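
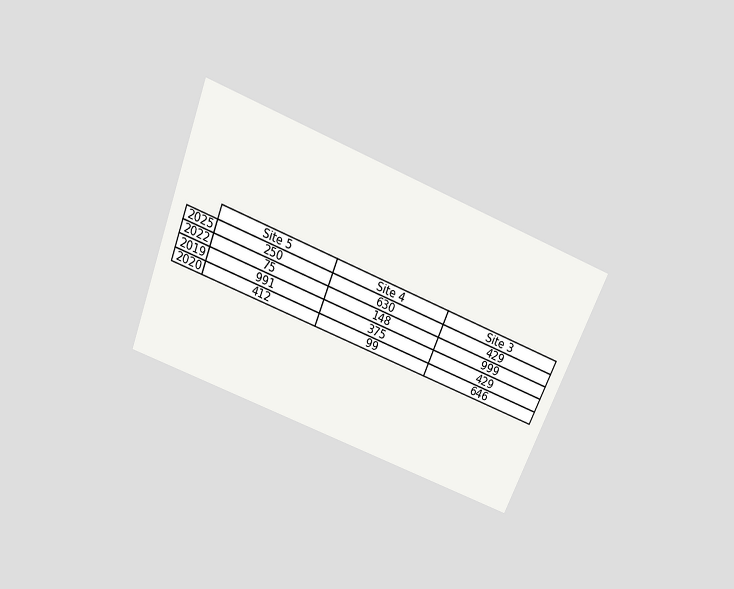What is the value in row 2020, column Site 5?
412

The chart is tilted about 22° clockwise and viewed slightly from above. The (2020, Site 5) cell reads 412.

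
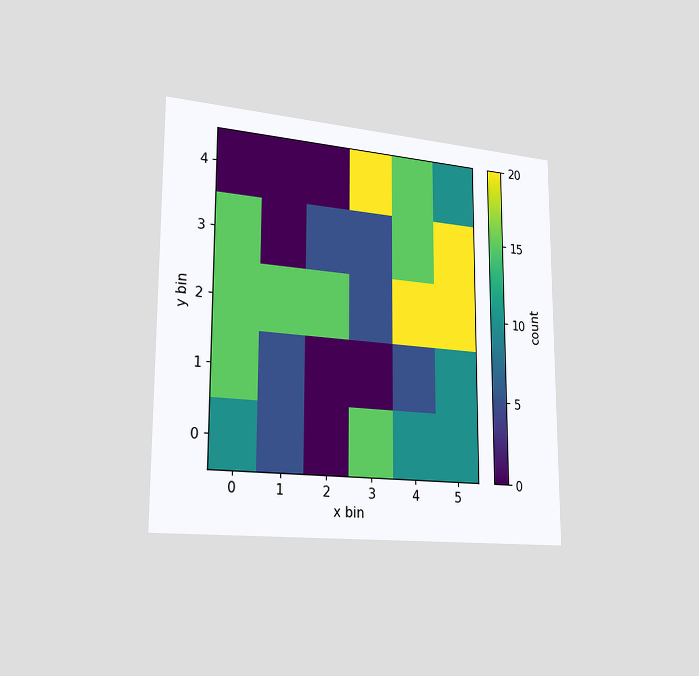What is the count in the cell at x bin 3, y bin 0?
The chart is viewed slightly from the left. Matching the cell (3, 0) against the colorbar gives 15.

15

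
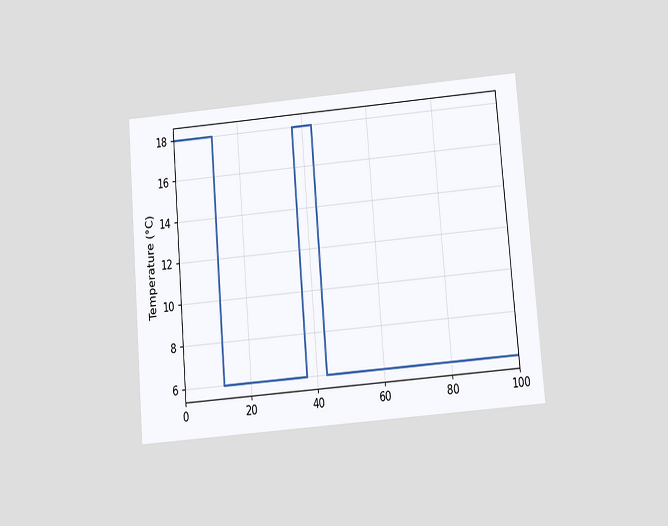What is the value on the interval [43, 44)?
The chart is tilted about 5° counter-clockwise and viewed at a slight angle. On [43, 44) the step sits at 6°C.

6°C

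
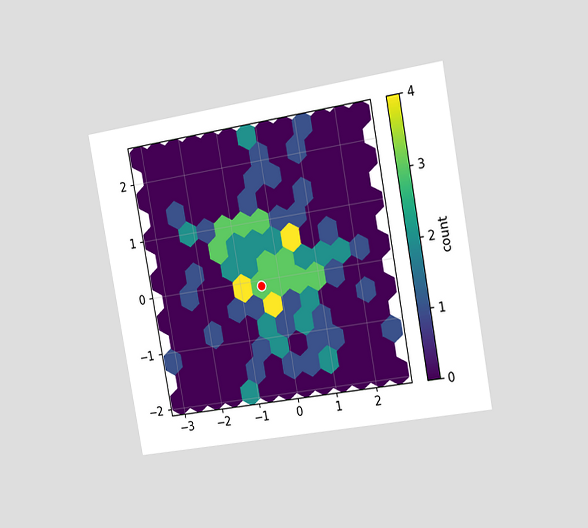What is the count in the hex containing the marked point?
3

The chart is tilted about 10° counter-clockwise and viewed slightly from the right. The marked hex reads 3 on the colorbar.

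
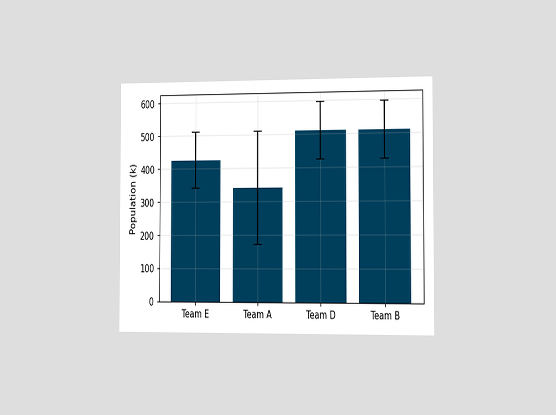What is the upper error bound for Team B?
The chart is viewed slightly from the right. The Team B bar's upper whisker reaches 595k.

595k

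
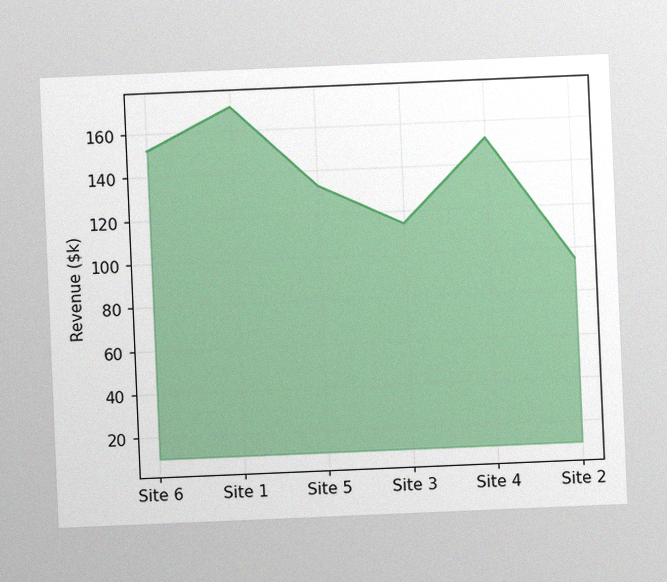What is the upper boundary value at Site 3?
The chart is tilted about 2° counter-clockwise, with some photo noise. At Site 3 the upper boundary is at $114k.

$114k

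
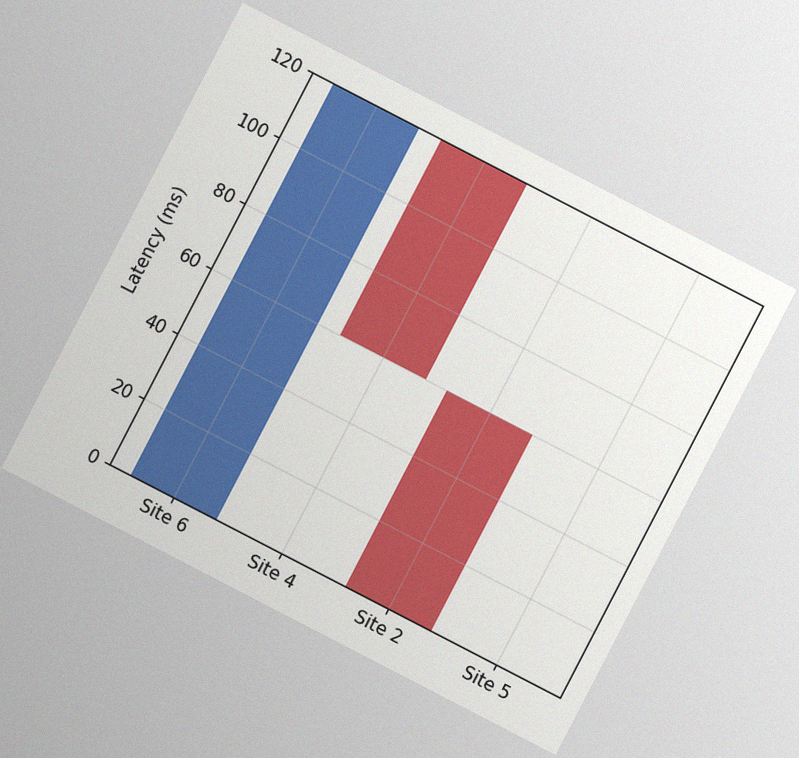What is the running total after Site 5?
The chart is tilted about 27° clockwise, with some photo noise. After Site 5 the running total reaches 0ms.

0ms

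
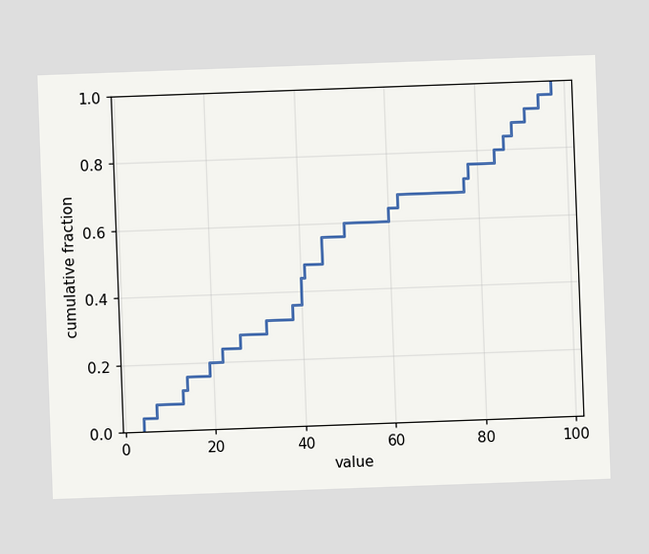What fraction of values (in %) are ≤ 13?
12%

The chart is tilted about 2° counter-clockwise. At x=13 the ECDF step is at 12%.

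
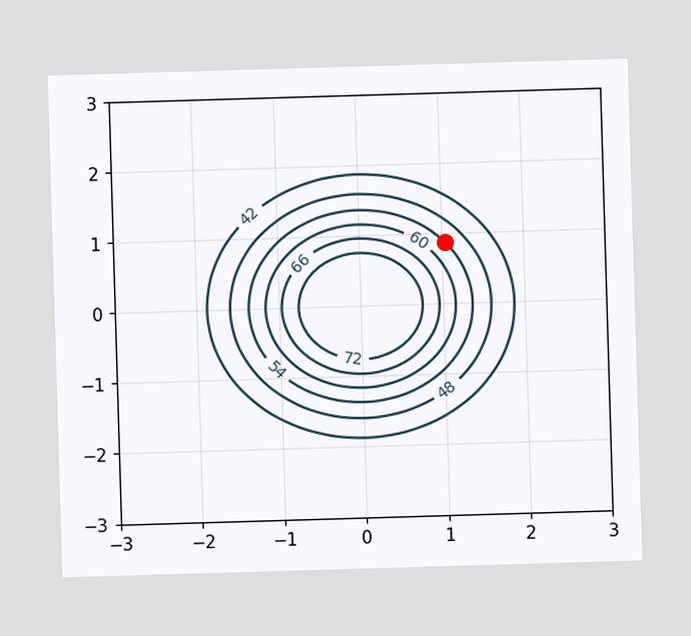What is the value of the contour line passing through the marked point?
54

The marked point sits on the contour labelled 54.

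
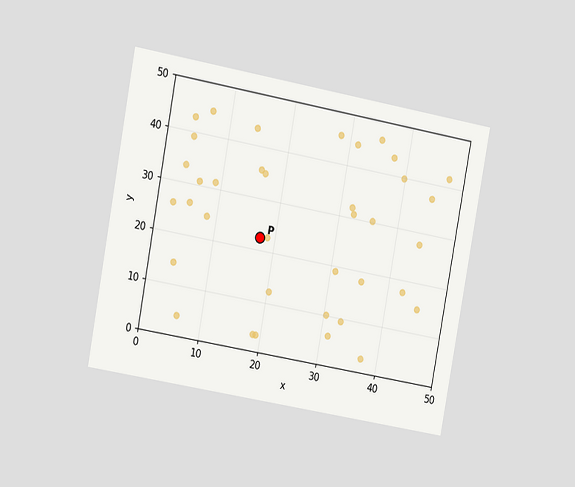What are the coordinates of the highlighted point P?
(17.5, 22.5)

The chart is tilted about 10° clockwise and viewed at a slight angle. Following the gridlines from P to each axis, P sits at (17.5, 22.5).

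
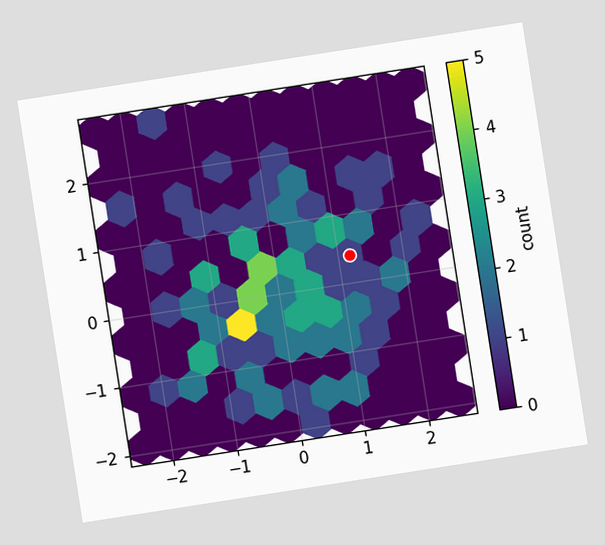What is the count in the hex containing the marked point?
1

The chart is tilted about 9° counter-clockwise. The marked hex reads 1 on the colorbar.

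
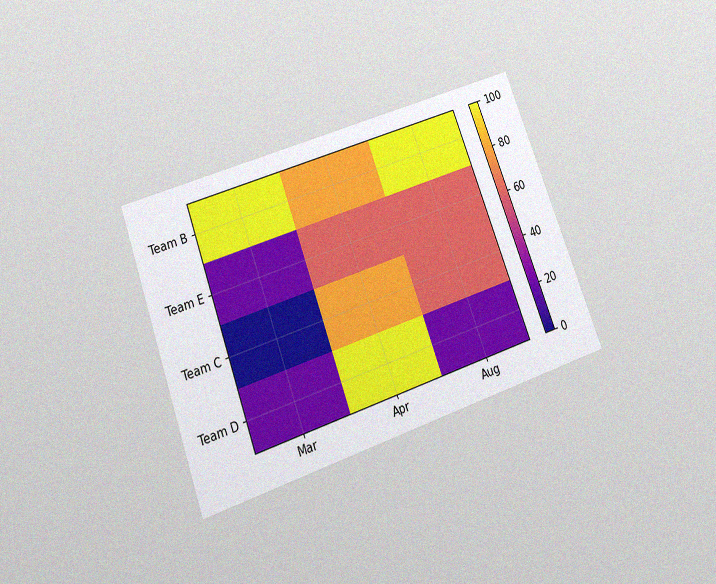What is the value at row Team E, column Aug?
The chart is tilted about 20° counter-clockwise and viewed slightly from below, with some photo noise. Matching cell (Team E, Aug) against the colorbar gives 60.

60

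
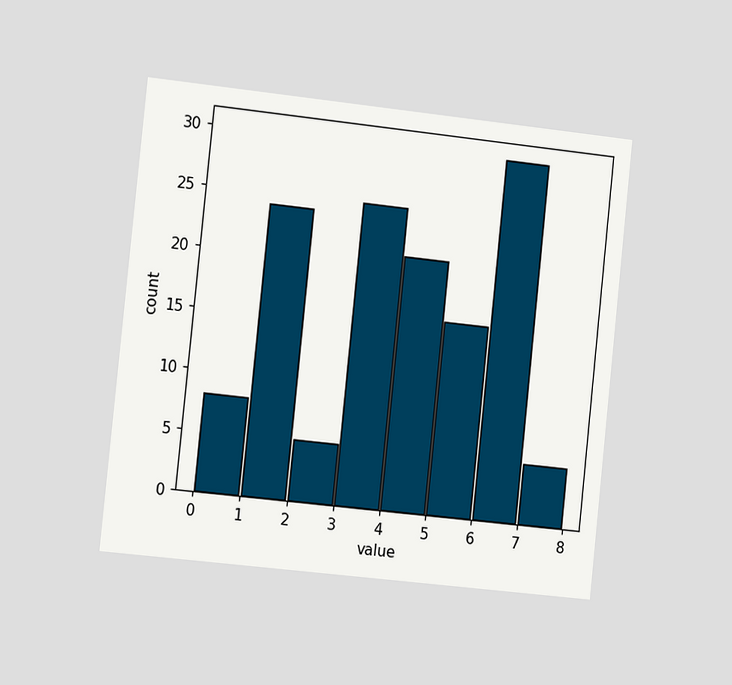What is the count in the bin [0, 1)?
8

The chart is tilted about 6° clockwise and viewed slightly from the left. The [0, 1) bin has height 8.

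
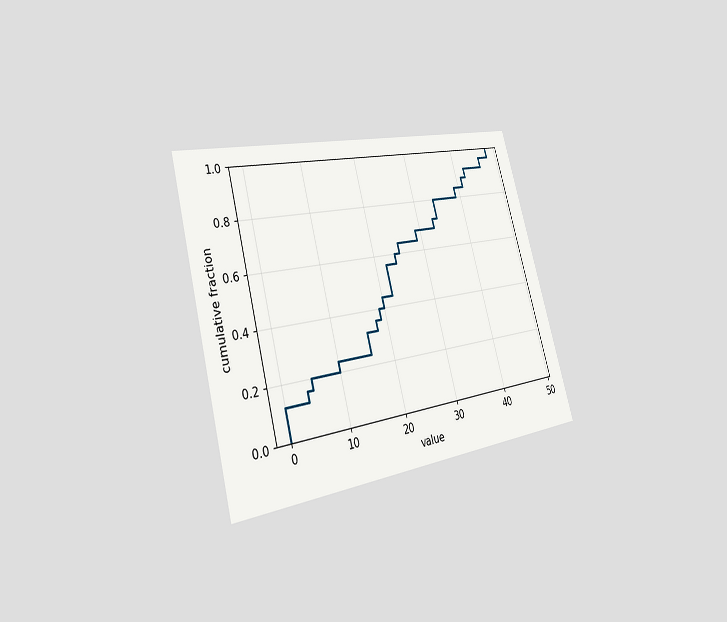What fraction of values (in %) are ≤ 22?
56%

The chart is tilted about 15° counter-clockwise and viewed slightly from the left. At x=22 the ECDF step is at 56%.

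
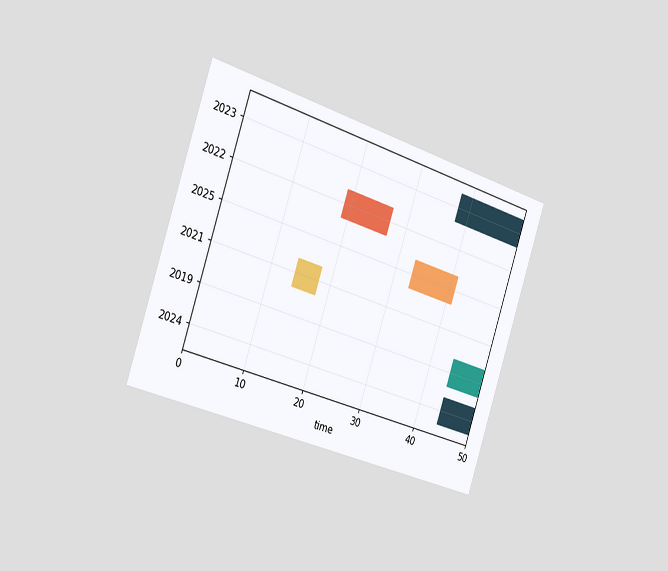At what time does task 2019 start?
44

The chart is tilted about 18° clockwise and viewed slightly from the left. The 2019 bar begins at t=44.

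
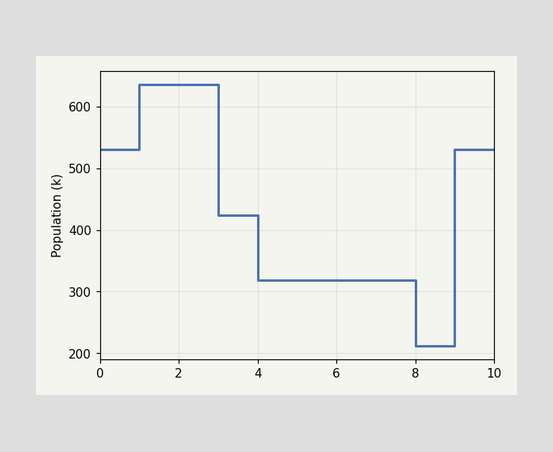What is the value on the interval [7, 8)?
318k

On [7, 8) the step sits at 318k.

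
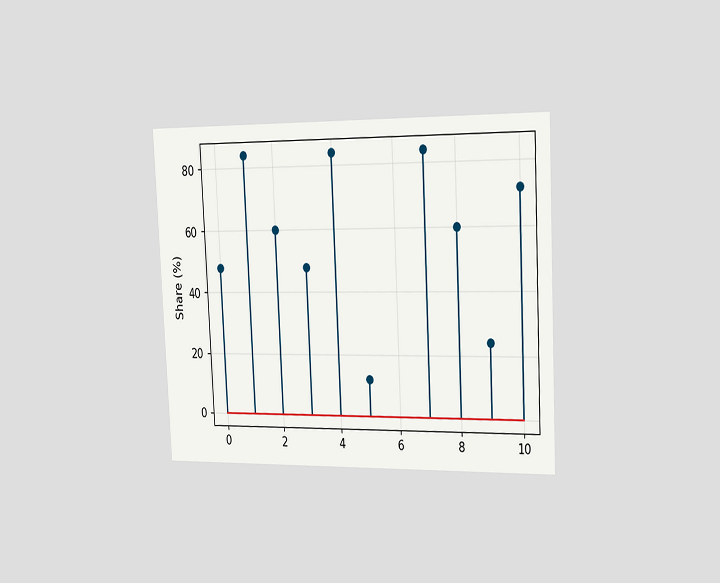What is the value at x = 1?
The chart is tilted about 3° counter-clockwise and viewed slightly from the right. The stem at x=1 reaches 84%.

84%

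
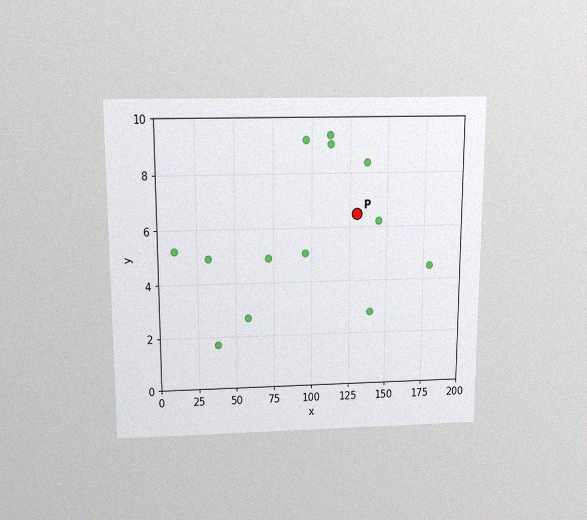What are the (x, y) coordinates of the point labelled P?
(130, 6.5)

The chart is viewed slightly from above, with some photo noise. Following the gridlines from P to each axis, P sits at (130, 6.5).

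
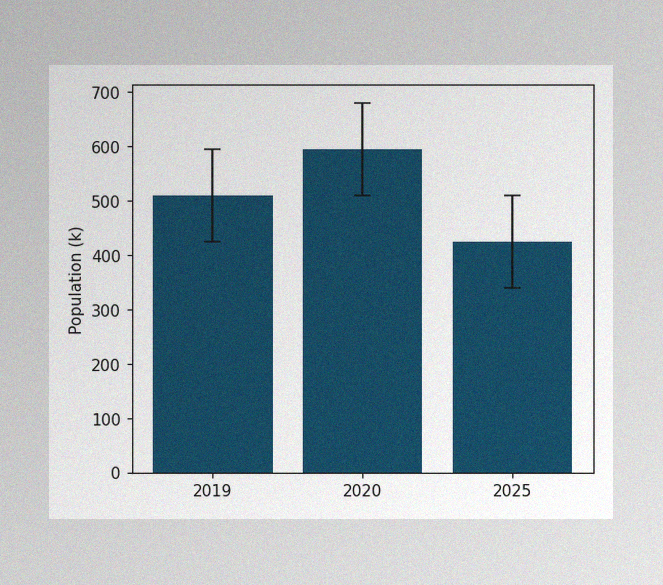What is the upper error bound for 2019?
595k

The image has some photo noise and uneven lighting. The 2019 bar's upper whisker reaches 595k.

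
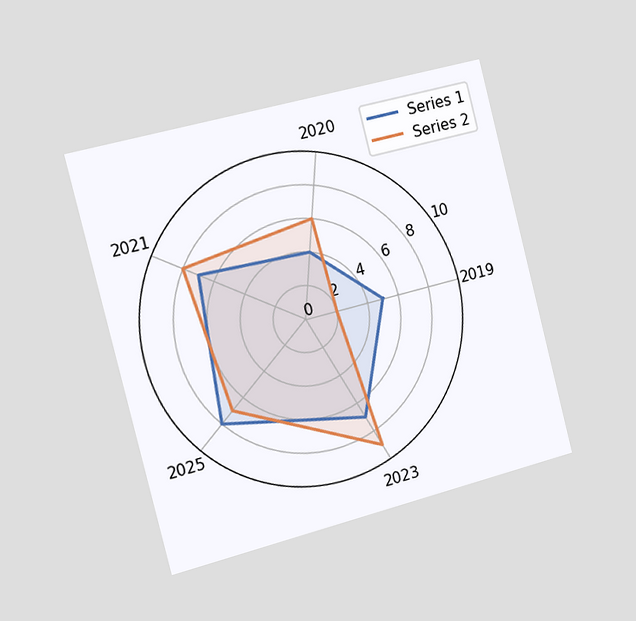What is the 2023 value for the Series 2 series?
9

The chart is tilted about 14° counter-clockwise and viewed slightly from the left. On the 2023 axis, Series 2 reaches 9.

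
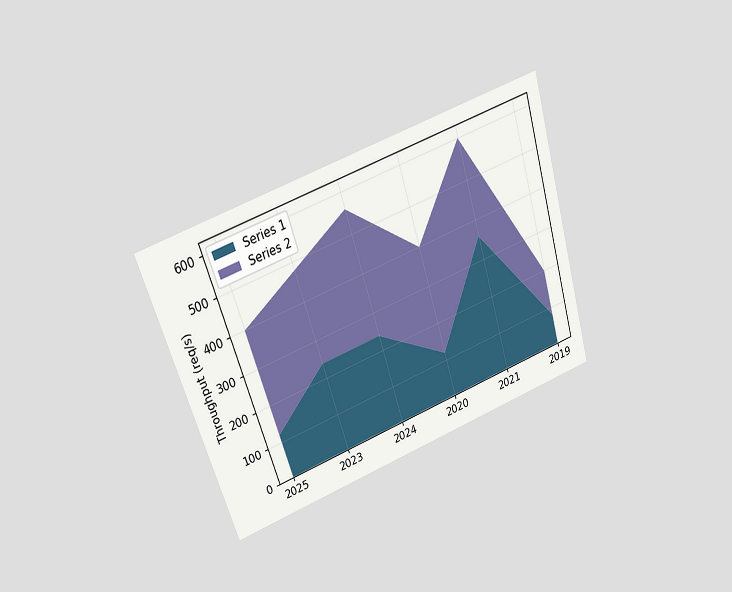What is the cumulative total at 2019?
200req/s

The chart is tilted about 18° counter-clockwise and viewed at a slight angle. The stacked total at 2019 reaches 200req/s.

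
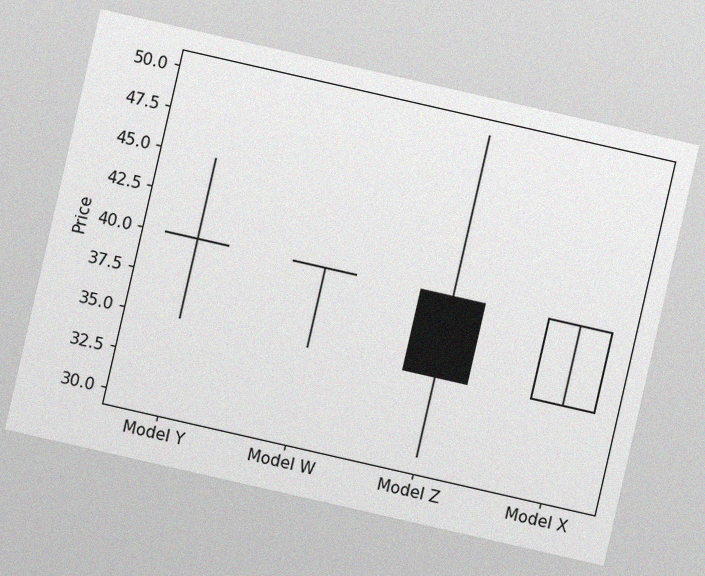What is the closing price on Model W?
40

The chart is tilted about 13° clockwise, with some photo noise. The Model W candle closes at 40.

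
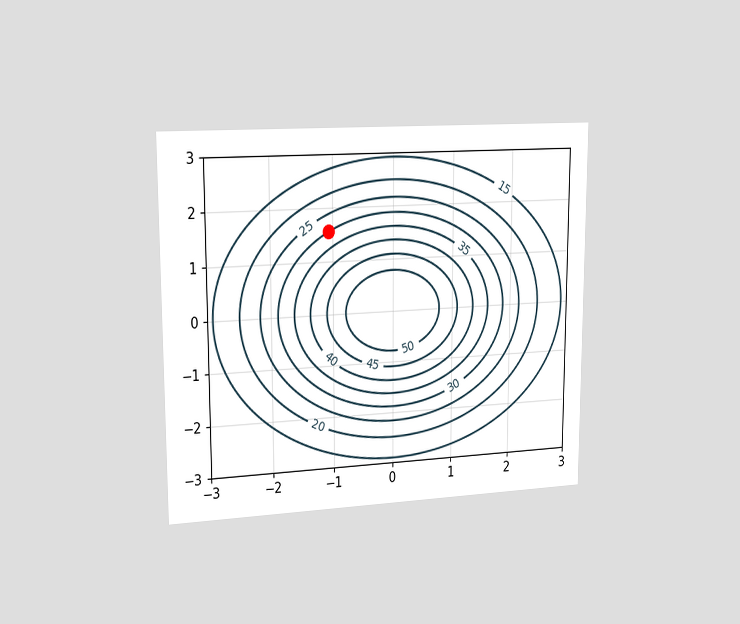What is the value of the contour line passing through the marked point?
The chart is viewed slightly from the left. The marked point sits on the contour labelled 30.

30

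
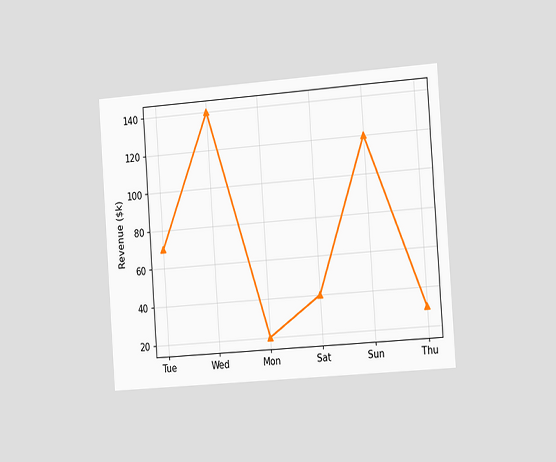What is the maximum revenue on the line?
The chart is tilted about 4° counter-clockwise and viewed slightly from the right. The highest point is at Wed, and reading across to the y-axis gives $140k.

$140k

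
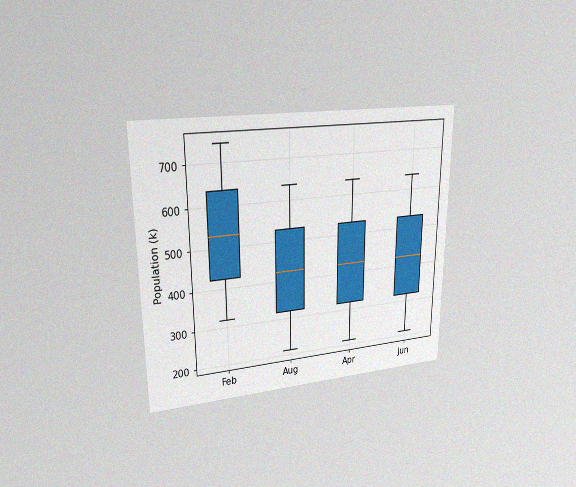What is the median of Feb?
The chart is viewed at a slight angle, with some photo noise. The median line in the Feb box sits at 530k.

530k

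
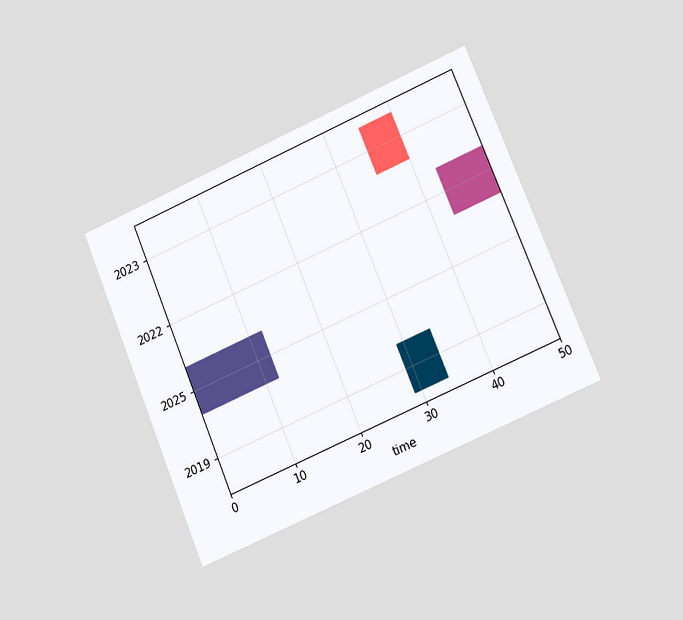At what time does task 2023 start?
35

The chart is tilted about 23° counter-clockwise and viewed slightly from the right. The 2023 bar begins at t=35.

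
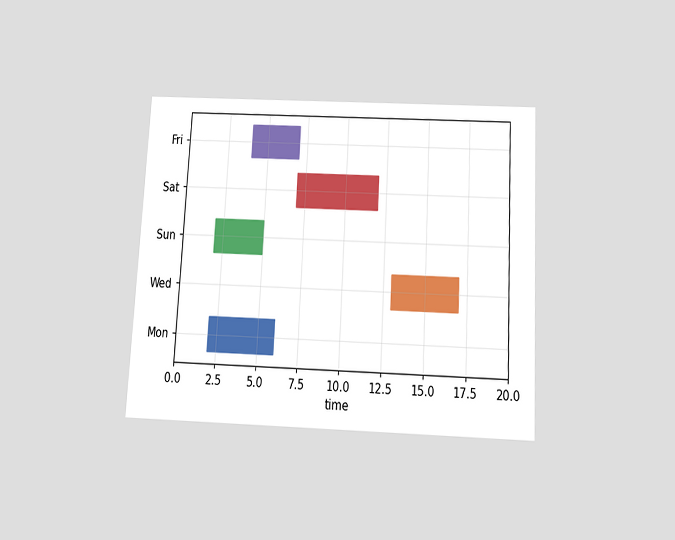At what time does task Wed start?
The chart is tilted about 3° clockwise and viewed slightly from below. The Wed bar begins at t=13.

13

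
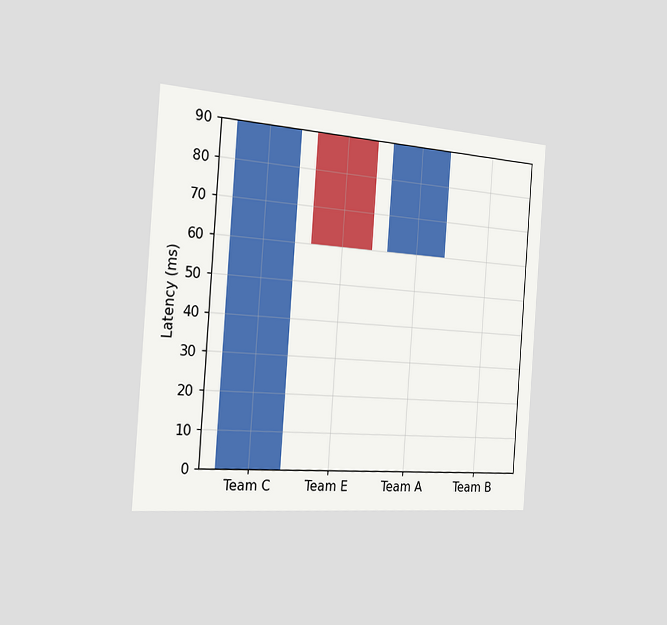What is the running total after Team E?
60ms

The chart is tilted about 4° clockwise and viewed slightly from the left. After Team E the running total reaches 60ms.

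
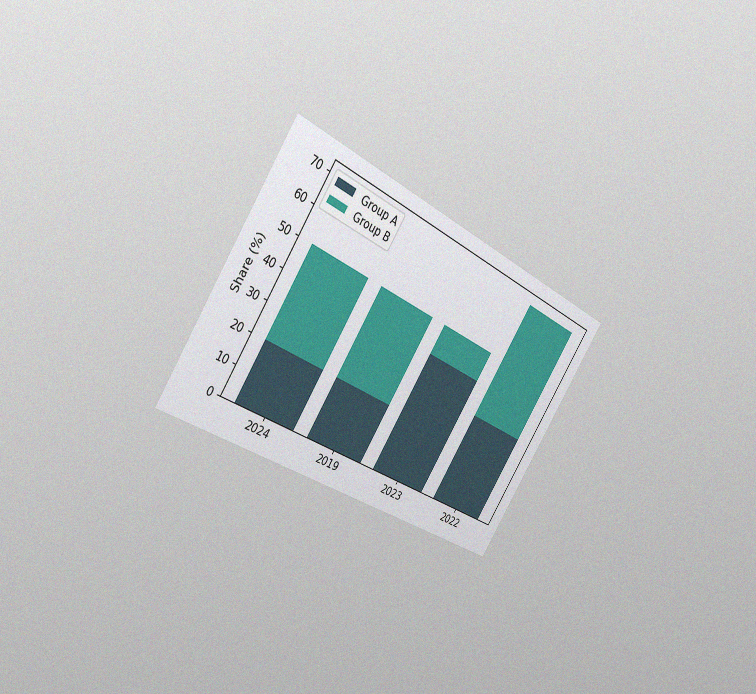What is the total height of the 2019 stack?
The chart is tilted about 33° clockwise and viewed slightly from the left, with some photo noise. The 2019 stack's top reaches 50% on the y-axis.

50%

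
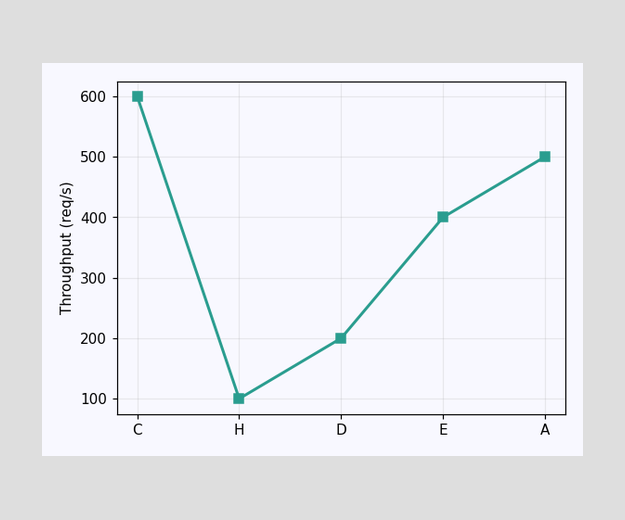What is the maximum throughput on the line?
600req/s

The highest point is at C, and reading across to the y-axis gives 600req/s.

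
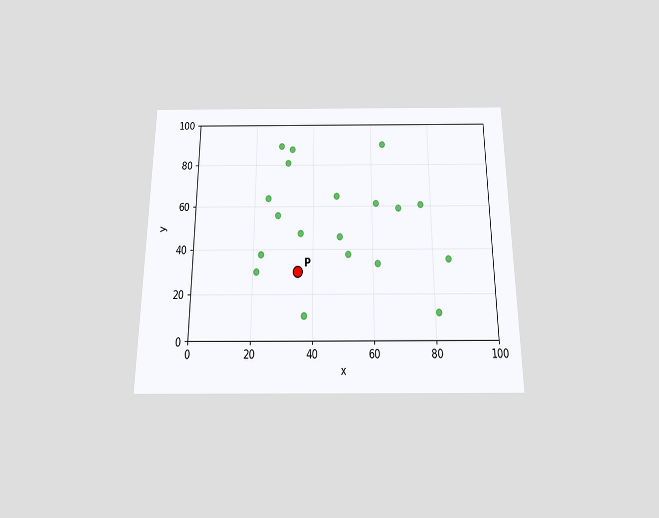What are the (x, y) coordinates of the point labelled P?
The chart is viewed slightly from below. Following the gridlines from P to each axis, P sits at (35, 30).

(35, 30)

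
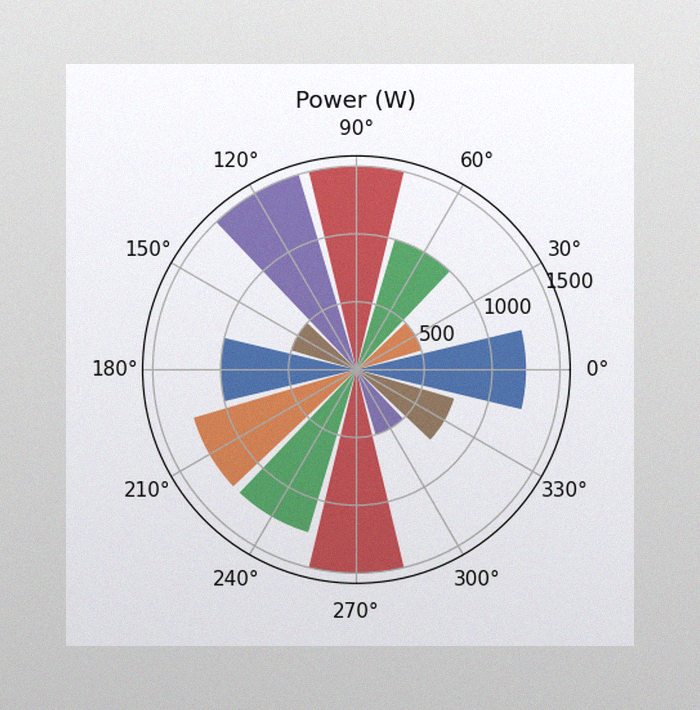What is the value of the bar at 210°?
The image has some photo noise and uneven lighting. The bar at 210° reaches 1250W on the radial axis.

1250W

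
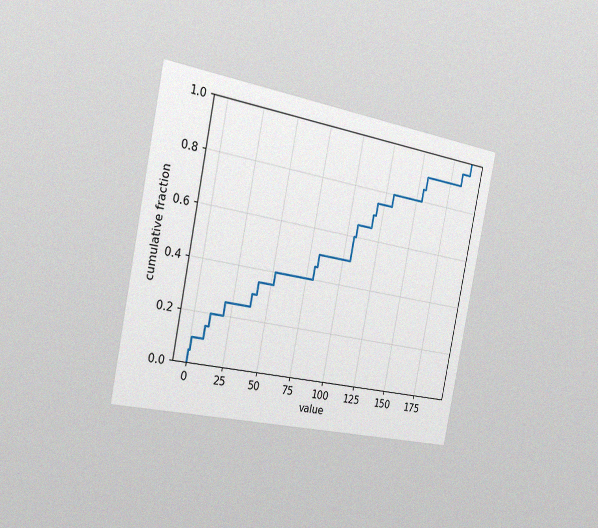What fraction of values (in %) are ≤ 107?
The chart is tilted about 11° clockwise and viewed slightly from the left, with some photo noise. At x=107 the ECDF step is at 65%.

65%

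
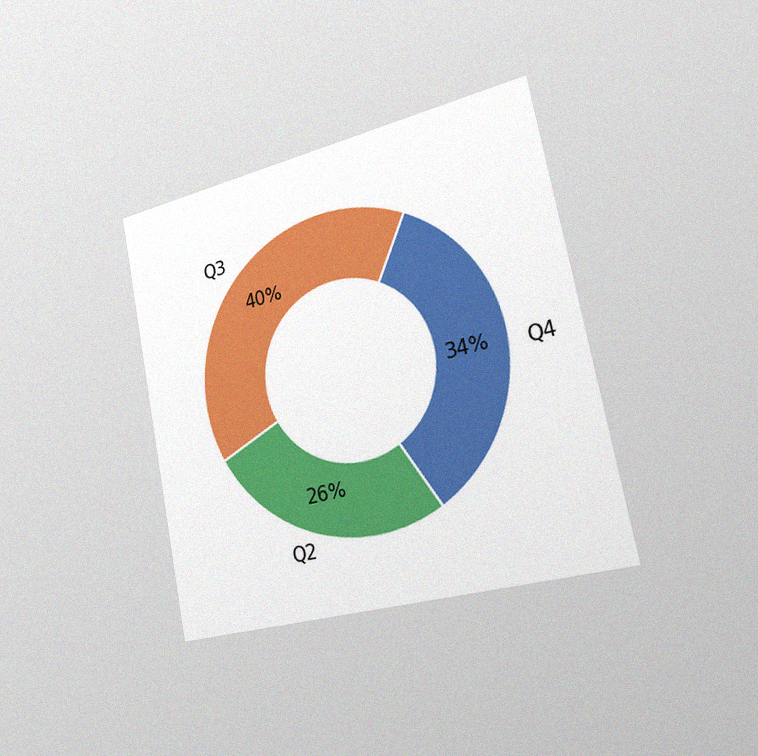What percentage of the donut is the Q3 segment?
The chart is tilted about 11° counter-clockwise and viewed slightly from the right, with some photo noise. The Q3 segment takes up 40% of the ring.

40%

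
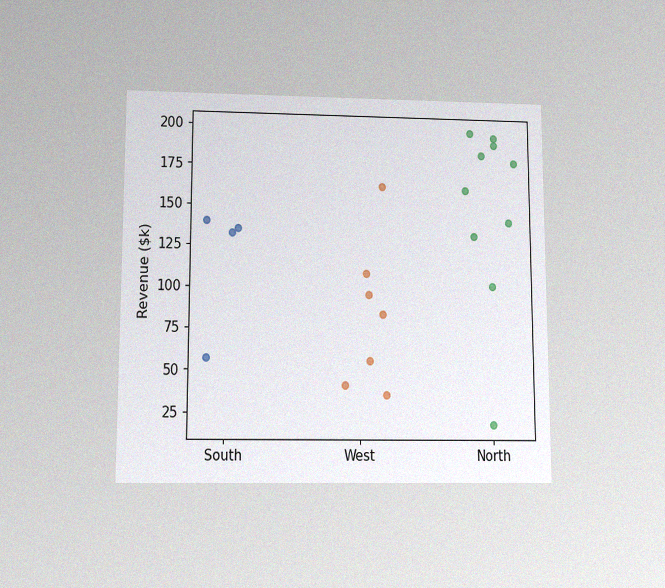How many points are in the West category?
7

The chart is viewed slightly from below, with some photo noise. Counting the markers in the West column gives 7.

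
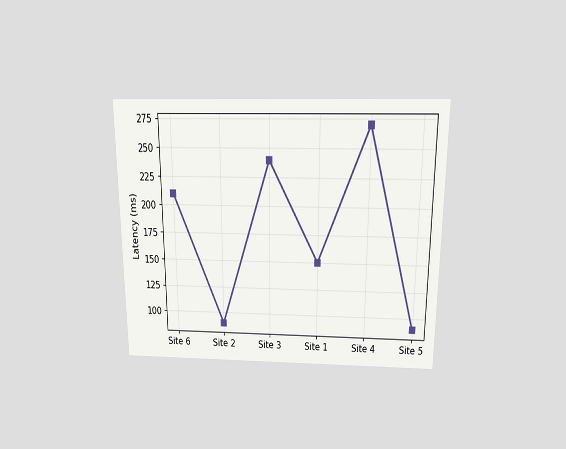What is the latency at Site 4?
The chart is viewed slightly from above. At Site 4, the line is at 270ms.

270ms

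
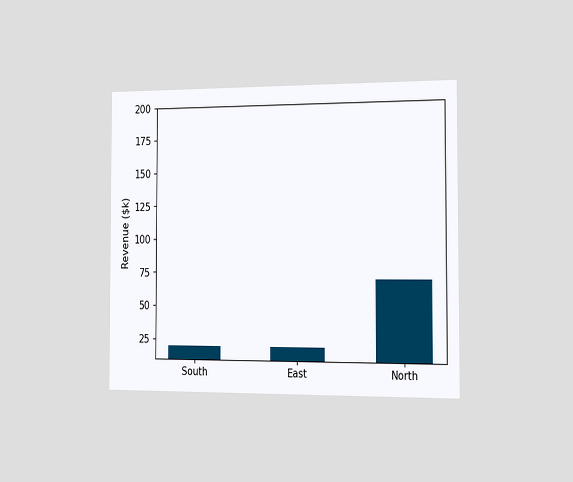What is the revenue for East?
$20k

The chart is viewed slightly from the right. Reading along the chart's y-axis, the East bar reaches $20k.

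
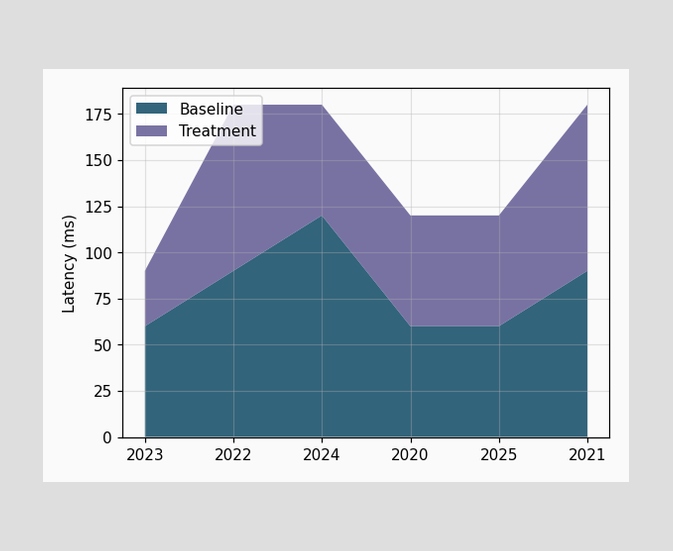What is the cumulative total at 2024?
180ms

The stacked total at 2024 reaches 180ms.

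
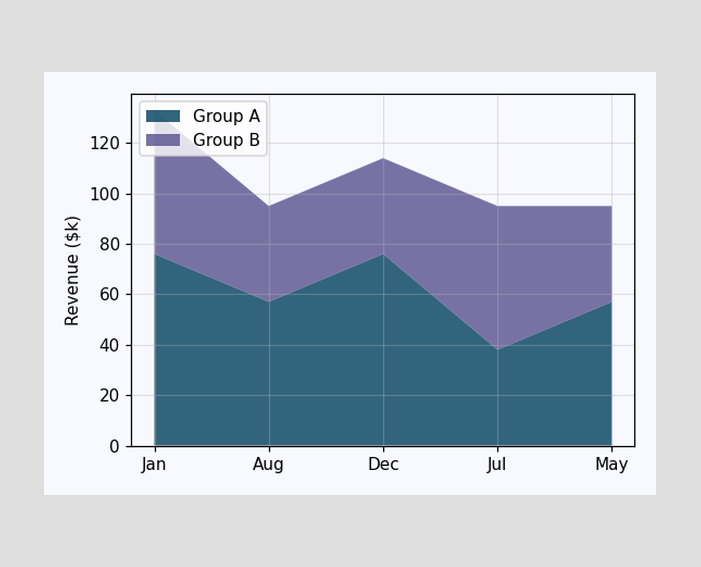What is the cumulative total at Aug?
The stacked total at Aug reaches $95k.

$95k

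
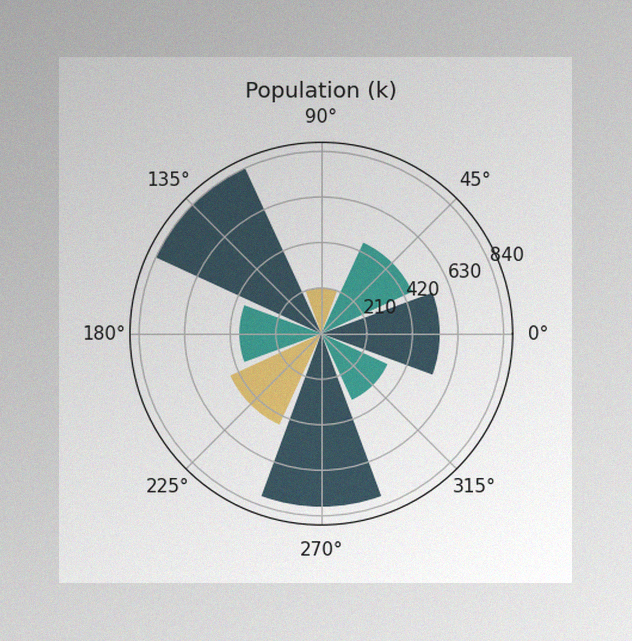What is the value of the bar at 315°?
336k

The image has some photo noise and uneven lighting. The bar at 315° reaches 336k on the radial axis.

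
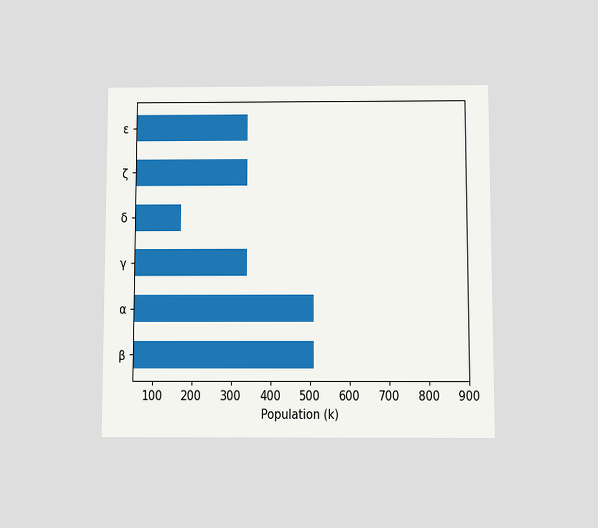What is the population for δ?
The chart is viewed slightly from below. Reading along the chart's x-axis, the δ bar reaches 170k.

170k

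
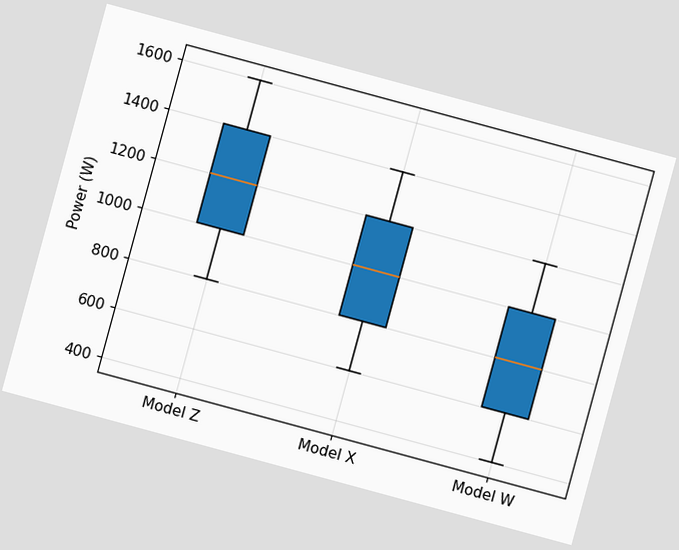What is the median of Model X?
1000W

The chart is tilted about 15° clockwise. The median line in the Model X box sits at 1000W.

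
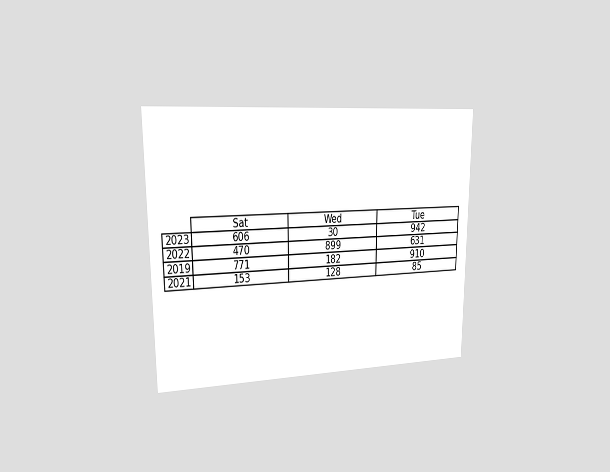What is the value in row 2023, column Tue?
942

The chart is viewed slightly from the left. The (2023, Tue) cell reads 942.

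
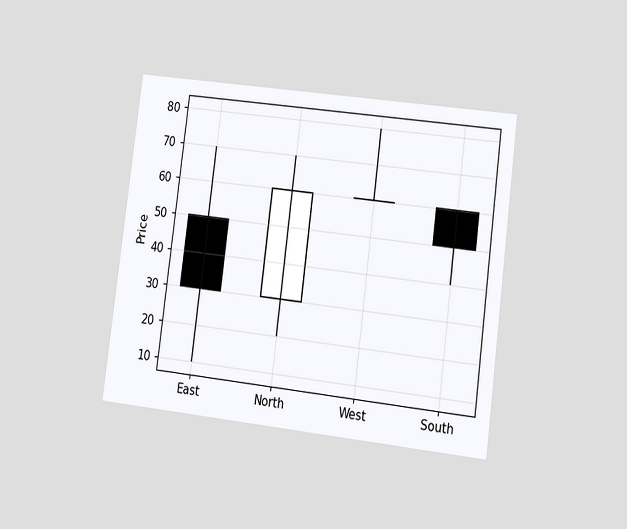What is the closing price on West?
The chart is tilted about 7° clockwise and viewed at a slight angle. The West candle closes at 60.

60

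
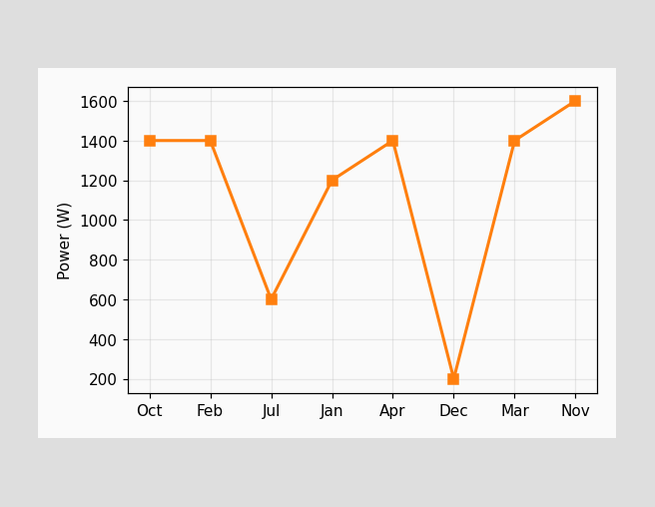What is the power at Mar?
At Mar, the line is at 1400W.

1400W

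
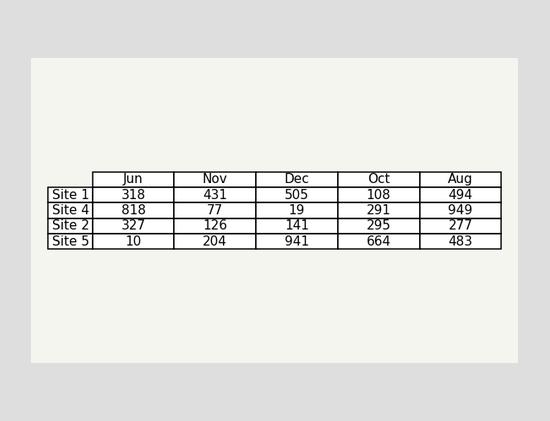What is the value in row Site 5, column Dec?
941

The (Site 5, Dec) cell reads 941.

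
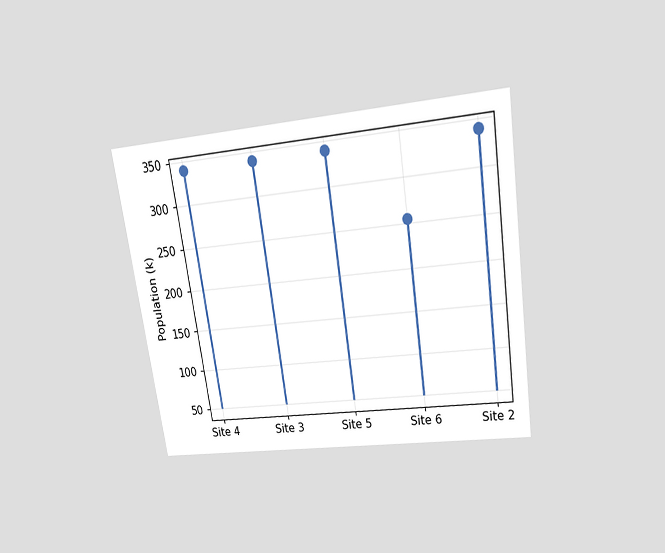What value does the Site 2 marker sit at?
340k

The chart is tilted about 9° counter-clockwise and viewed slightly from above. The Site 2 marker sits at 340k.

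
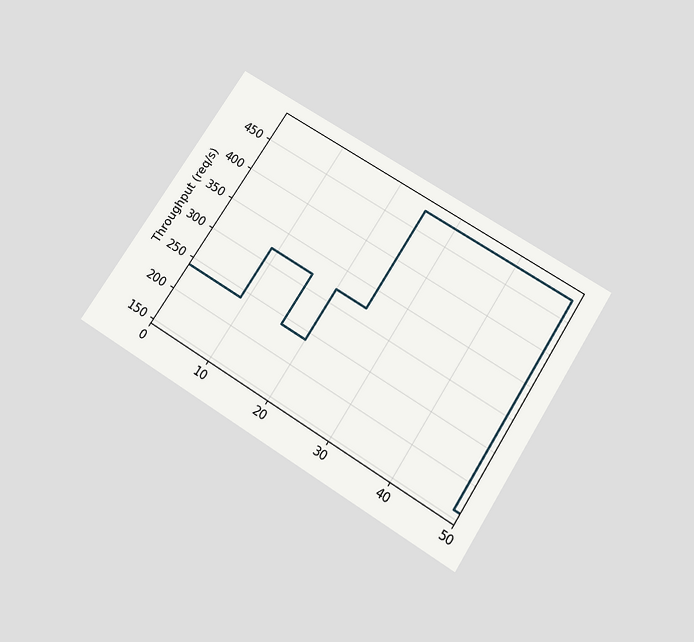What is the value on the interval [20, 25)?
320req/s

The chart is tilted about 33° clockwise and viewed slightly from below. On [20, 25) the step sits at 320req/s.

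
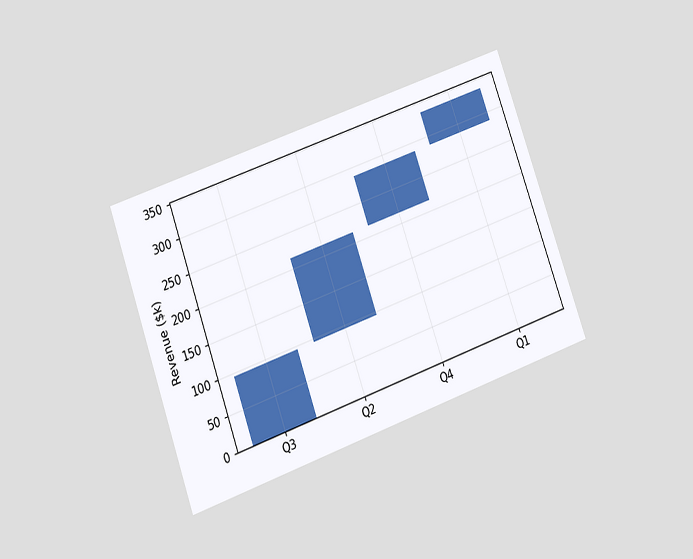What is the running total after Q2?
The chart is tilted about 20° counter-clockwise and viewed at a slight angle. After Q2 the running total reaches $216k.

$216k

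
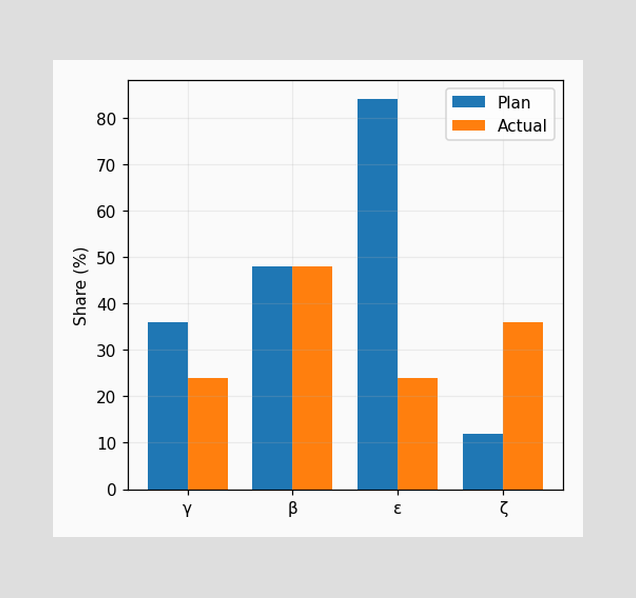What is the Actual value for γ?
24%

The Actual bar at γ reaches 24% on the y-axis.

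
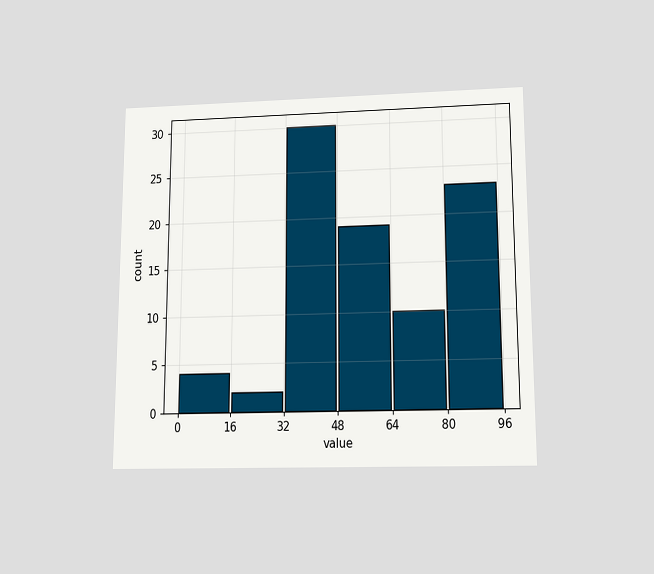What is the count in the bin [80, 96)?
23

The chart is viewed slightly from below. The [80, 96) bin has height 23.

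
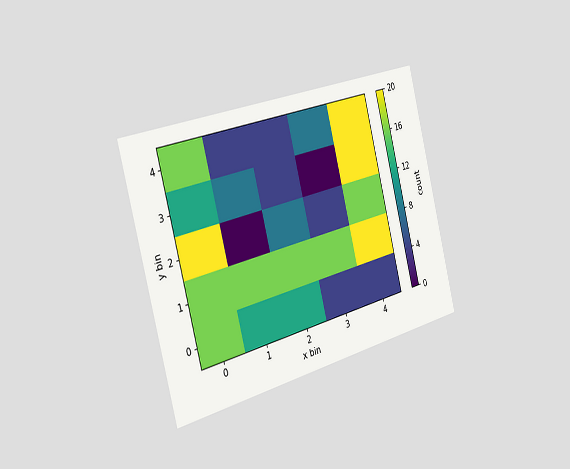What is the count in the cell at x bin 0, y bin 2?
20

The chart is tilted about 15° counter-clockwise and viewed slightly from the left. Matching the cell (0, 2) against the colorbar gives 20.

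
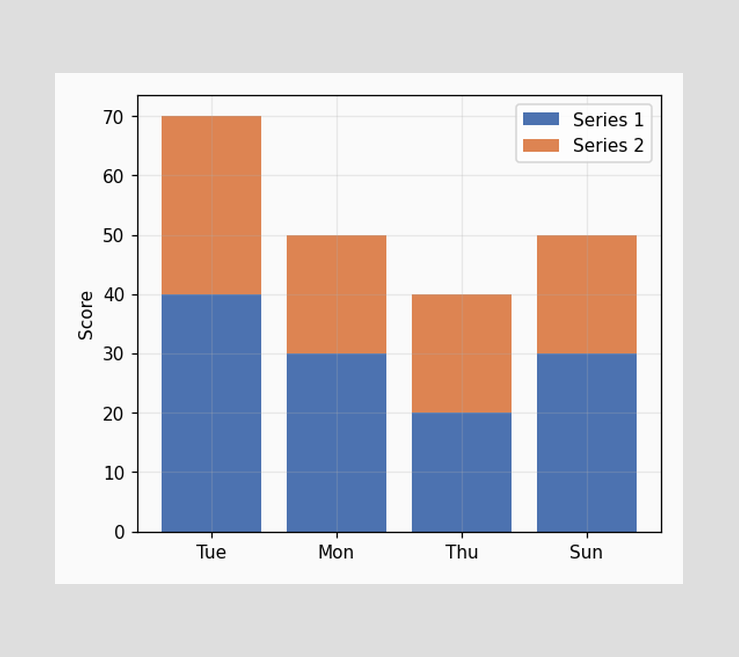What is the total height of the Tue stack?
The Tue stack's top reaches 70 on the y-axis.

70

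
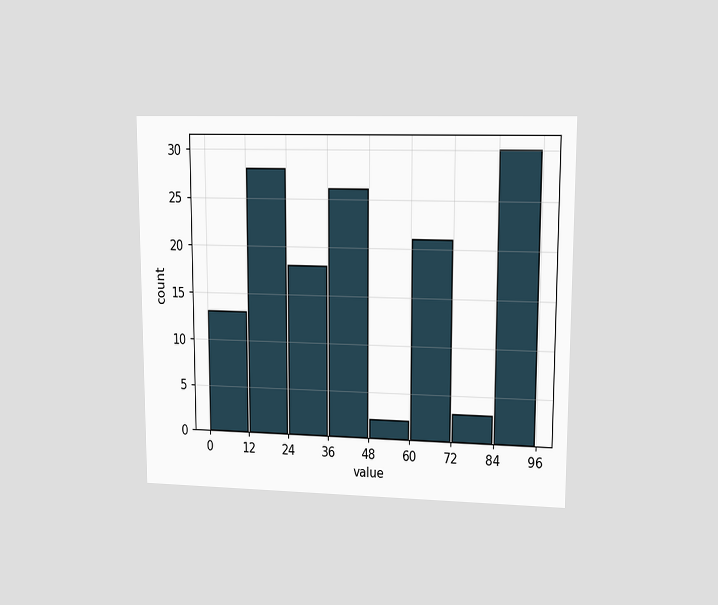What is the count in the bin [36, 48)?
26

The chart is viewed at a slight angle. The [36, 48) bin has height 26.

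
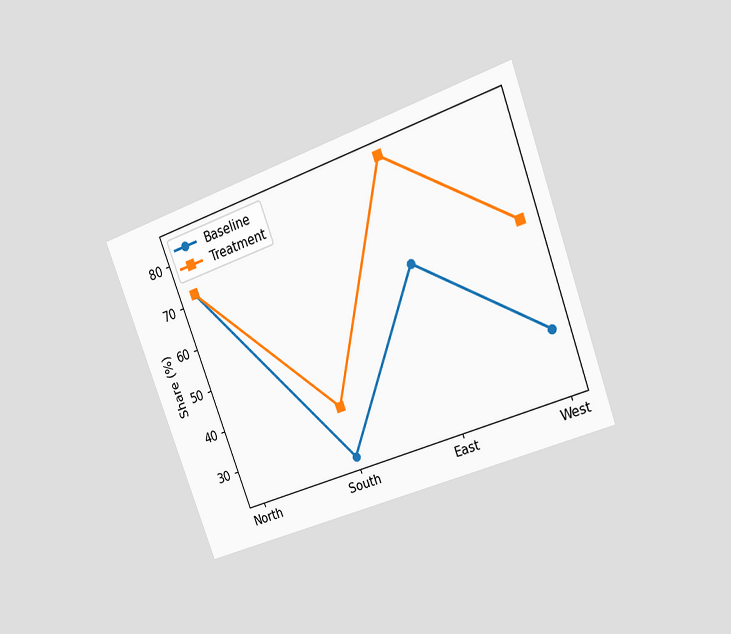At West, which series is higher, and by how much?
Treatment, by 24%

The chart is tilted about 20° counter-clockwise and viewed at a slight angle. At West, Treatment sits above the other line by 24%.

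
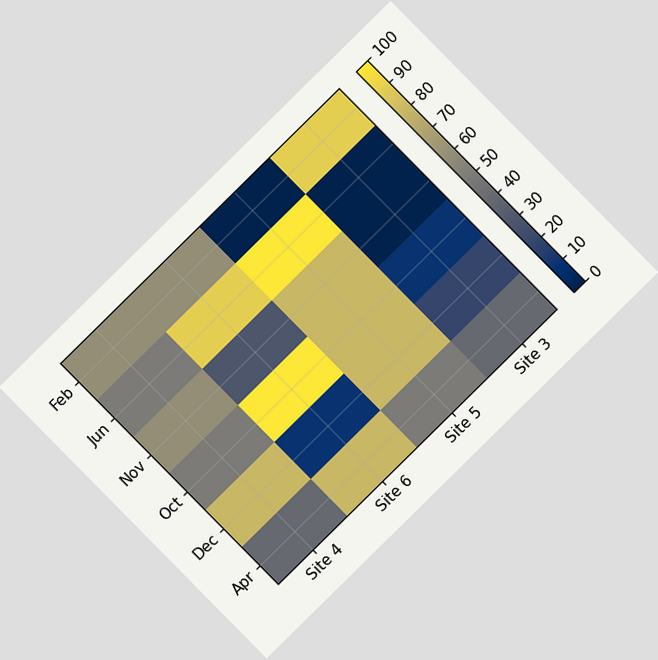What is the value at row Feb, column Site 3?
90

The chart is tilted about 45° counter-clockwise. Matching cell (Feb, Site 3) against the colorbar gives 90.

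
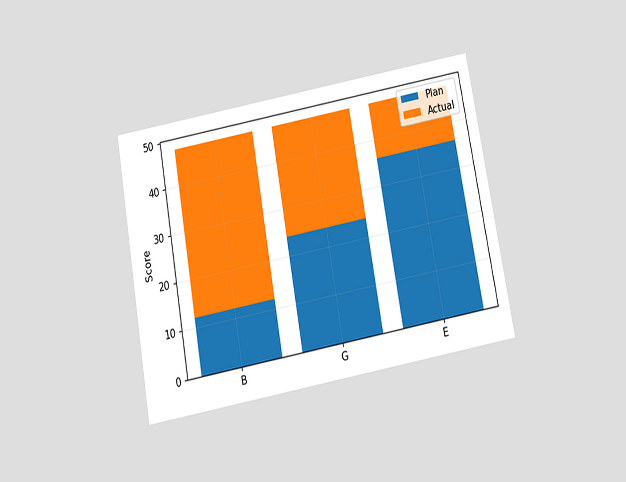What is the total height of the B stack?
The chart is tilted about 10° counter-clockwise and viewed slightly from below. The B stack's top reaches 48 on the y-axis.

48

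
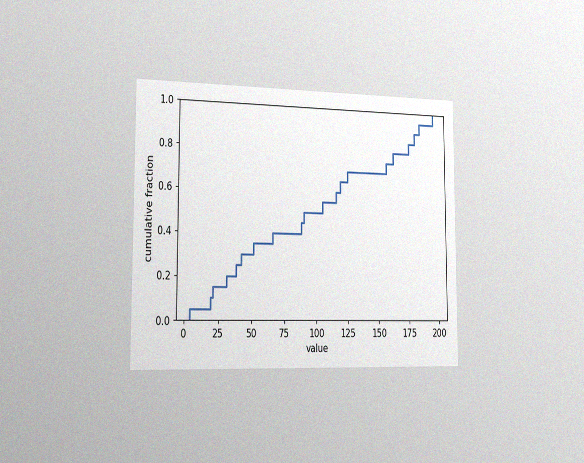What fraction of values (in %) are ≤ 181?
90%

The chart is viewed slightly from the left, with some photo noise. At x=181 the ECDF step is at 90%.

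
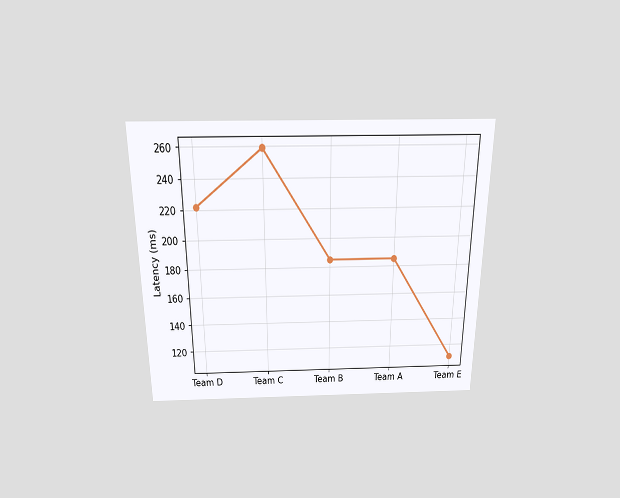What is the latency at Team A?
185ms

The chart is viewed slightly from above. At Team A, the line is at 185ms.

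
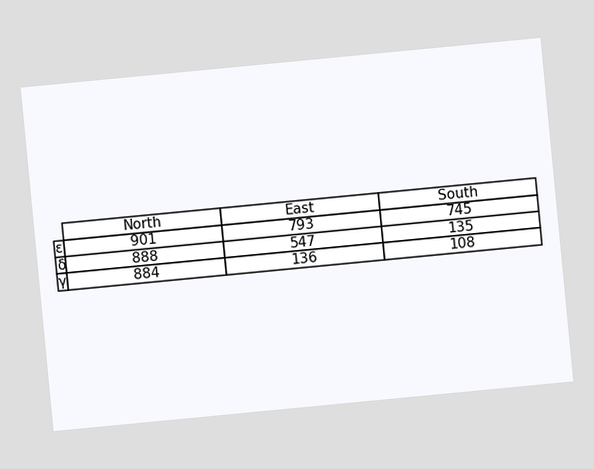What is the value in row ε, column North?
901

The chart is tilted about 5° counter-clockwise. The (ε, North) cell reads 901.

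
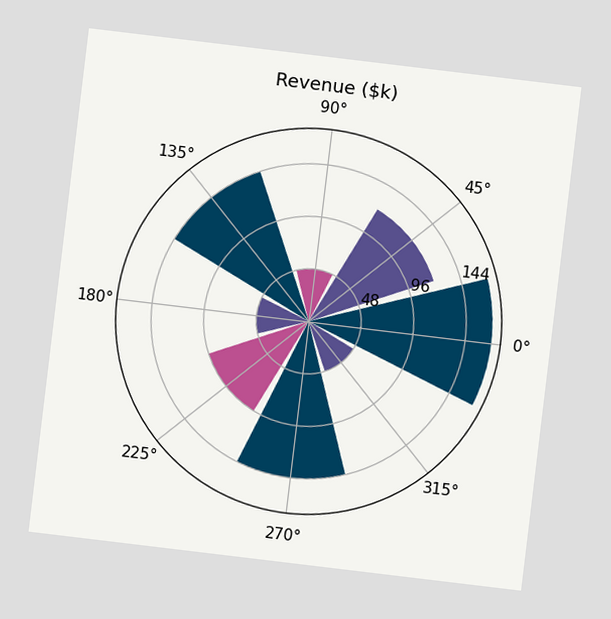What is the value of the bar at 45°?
$120k

The chart is tilted about 7° clockwise. The bar at 45° reaches $120k on the radial axis.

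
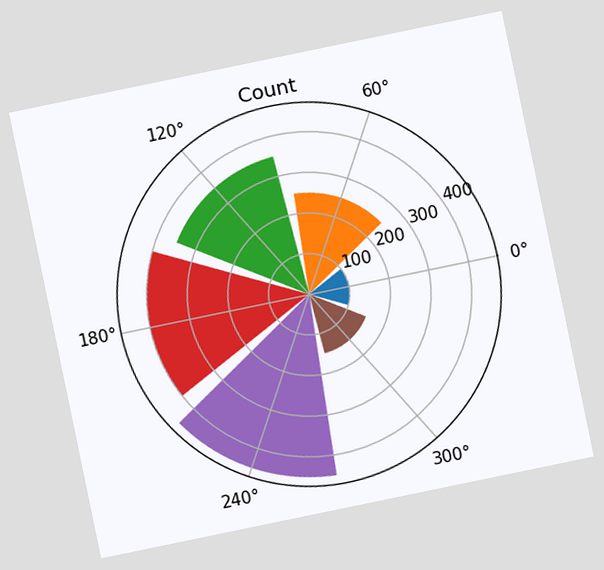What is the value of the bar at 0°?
100

The chart is tilted about 12° counter-clockwise. The bar at 0° reaches 100 on the radial axis.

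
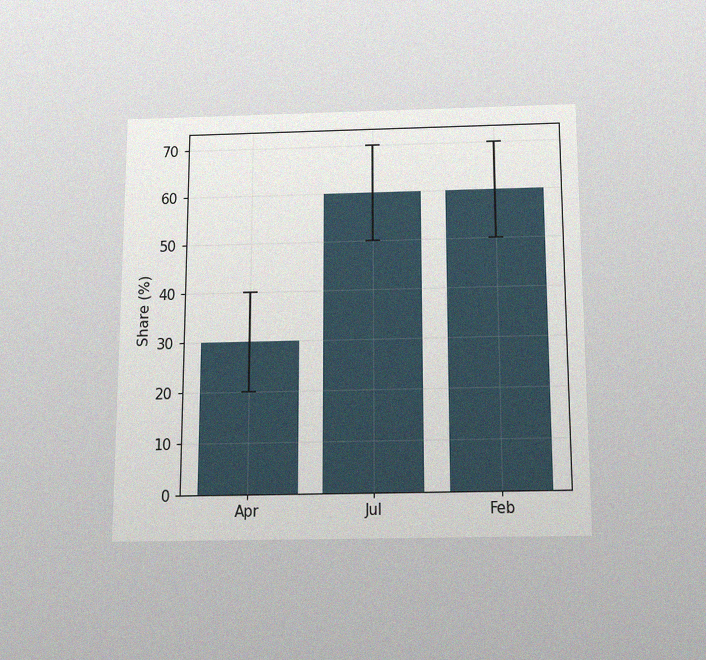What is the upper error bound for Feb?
70%

The chart is viewed slightly from below, with some photo noise. The Feb bar's upper whisker reaches 70%.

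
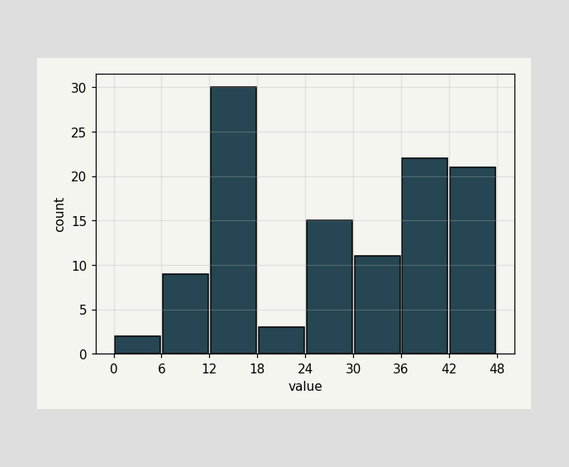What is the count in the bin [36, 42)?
The [36, 42) bin has height 22.

22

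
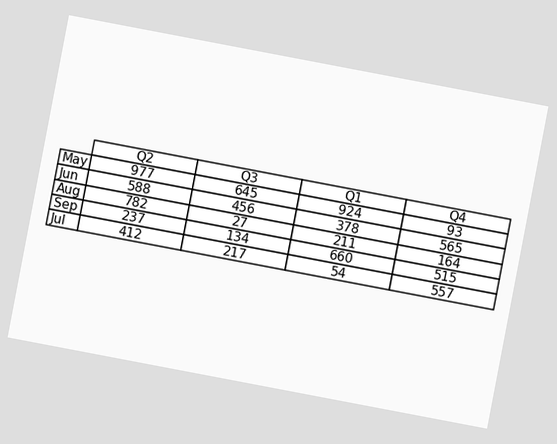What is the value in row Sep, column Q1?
660

The chart is tilted about 11° clockwise. The (Sep, Q1) cell reads 660.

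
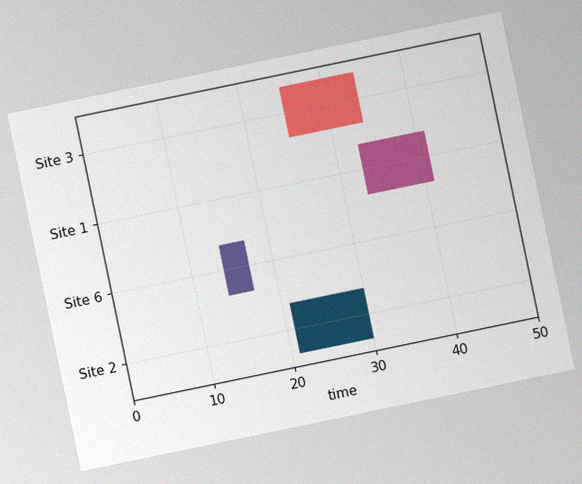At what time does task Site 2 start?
21

The chart is tilted about 12° counter-clockwise, with some photo noise. The Site 2 bar begins at t=21.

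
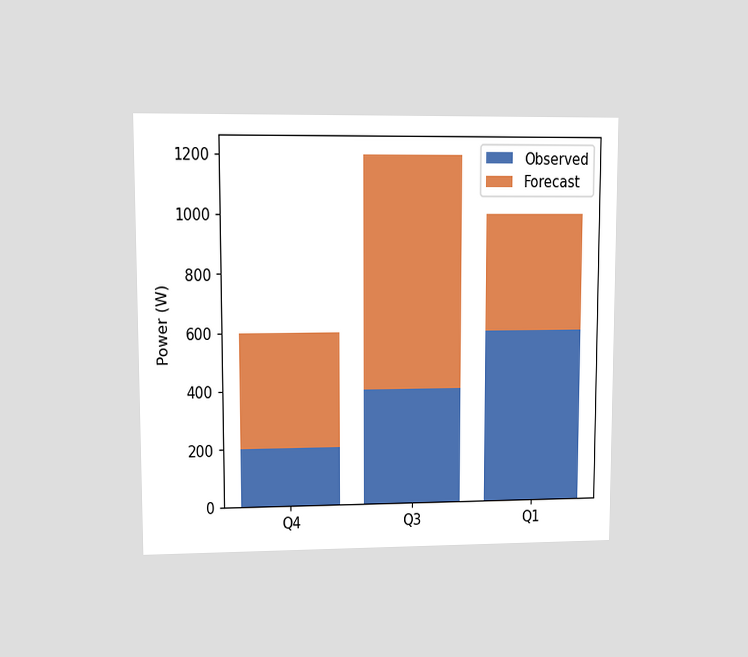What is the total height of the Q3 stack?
The chart is viewed at a slight angle. The Q3 stack's top reaches 1200W on the y-axis.

1200W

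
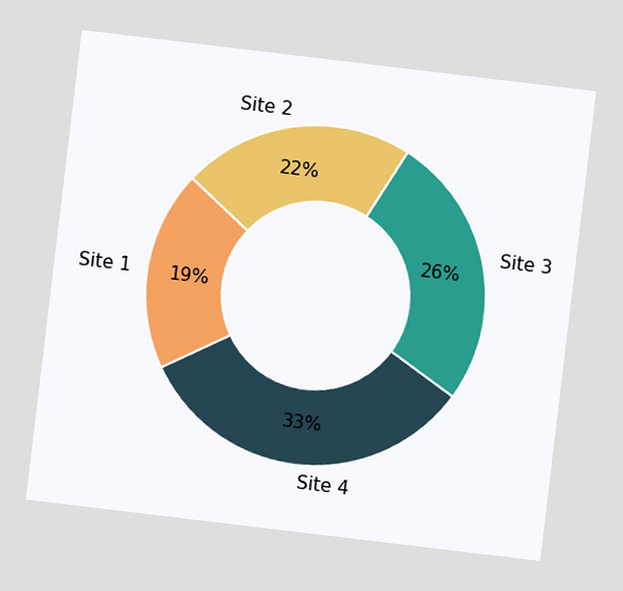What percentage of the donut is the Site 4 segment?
The chart is tilted about 7° clockwise. The Site 4 segment takes up 33% of the ring.

33%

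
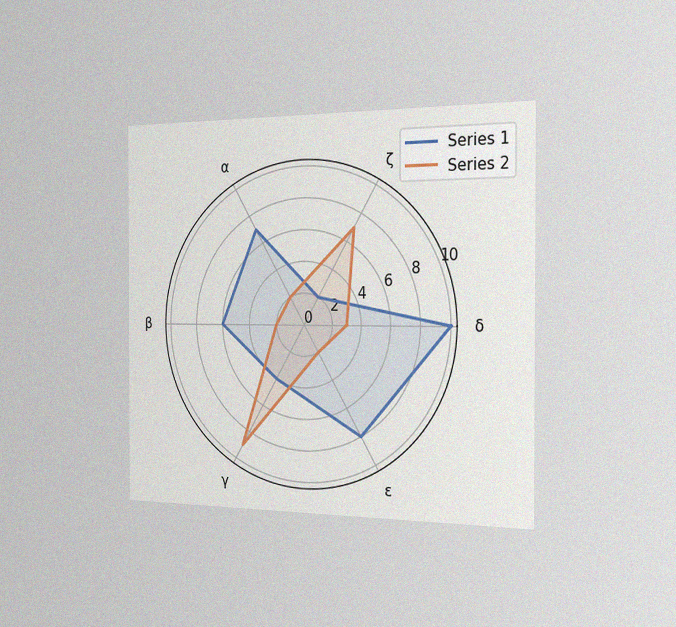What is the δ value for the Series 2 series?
3

The chart is viewed slightly from the right, with some photo noise. On the δ axis, Series 2 reaches 3.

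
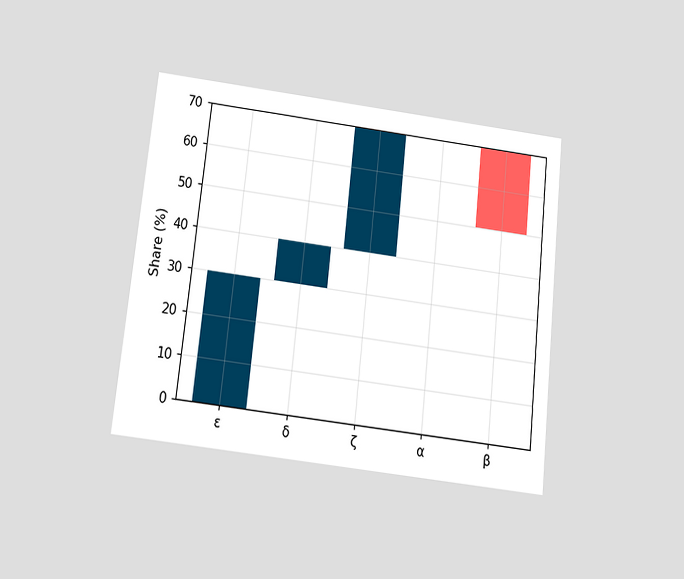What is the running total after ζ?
The chart is tilted about 6° clockwise and viewed slightly from below. After ζ the running total reaches 70%.

70%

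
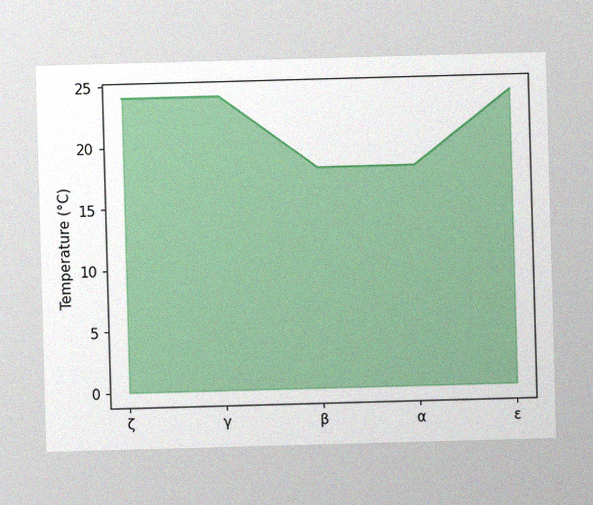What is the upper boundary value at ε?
24°C

The image has some photo noise and uneven lighting. At ε the upper boundary is at 24°C.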